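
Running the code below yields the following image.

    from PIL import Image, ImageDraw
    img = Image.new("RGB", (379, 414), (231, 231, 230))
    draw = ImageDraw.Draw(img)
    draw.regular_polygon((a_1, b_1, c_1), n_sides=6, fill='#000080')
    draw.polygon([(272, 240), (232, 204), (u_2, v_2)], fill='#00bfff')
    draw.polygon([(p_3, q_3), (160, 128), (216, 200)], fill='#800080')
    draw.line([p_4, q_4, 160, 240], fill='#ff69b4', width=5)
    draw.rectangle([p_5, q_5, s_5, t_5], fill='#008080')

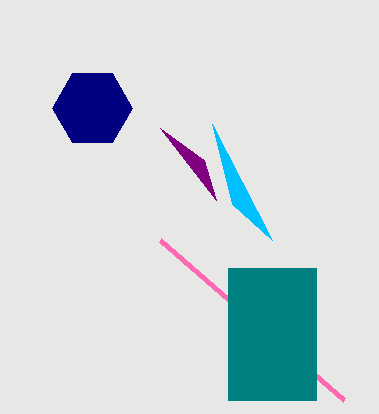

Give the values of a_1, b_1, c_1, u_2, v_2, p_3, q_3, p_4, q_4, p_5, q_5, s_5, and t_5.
a_1 = 92; b_1 = 108; c_1 = 40; u_2 = 212; v_2 = 124; p_3 = 204; q_3 = 160; p_4 = 344; q_4 = 400; p_5 = 228; q_5 = 268; s_5 = 316; t_5 = 400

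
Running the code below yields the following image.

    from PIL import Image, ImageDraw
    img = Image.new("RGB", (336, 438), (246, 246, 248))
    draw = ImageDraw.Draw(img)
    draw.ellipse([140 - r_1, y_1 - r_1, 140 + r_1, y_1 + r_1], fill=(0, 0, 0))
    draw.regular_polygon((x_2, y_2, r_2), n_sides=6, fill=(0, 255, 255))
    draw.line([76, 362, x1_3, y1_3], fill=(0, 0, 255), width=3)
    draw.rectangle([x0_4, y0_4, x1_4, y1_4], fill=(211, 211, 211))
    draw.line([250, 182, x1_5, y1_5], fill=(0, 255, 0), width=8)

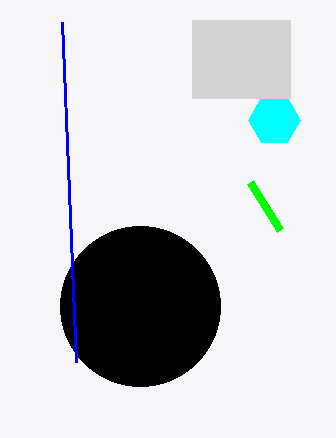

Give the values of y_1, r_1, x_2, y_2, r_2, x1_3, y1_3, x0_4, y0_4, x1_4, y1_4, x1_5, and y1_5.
y_1 = 306
r_1 = 80
x_2 = 274
y_2 = 120
r_2 = 26
x1_3 = 62
y1_3 = 22
x0_4 = 192
y0_4 = 20
x1_4 = 290
y1_4 = 98
x1_5 = 280
y1_5 = 230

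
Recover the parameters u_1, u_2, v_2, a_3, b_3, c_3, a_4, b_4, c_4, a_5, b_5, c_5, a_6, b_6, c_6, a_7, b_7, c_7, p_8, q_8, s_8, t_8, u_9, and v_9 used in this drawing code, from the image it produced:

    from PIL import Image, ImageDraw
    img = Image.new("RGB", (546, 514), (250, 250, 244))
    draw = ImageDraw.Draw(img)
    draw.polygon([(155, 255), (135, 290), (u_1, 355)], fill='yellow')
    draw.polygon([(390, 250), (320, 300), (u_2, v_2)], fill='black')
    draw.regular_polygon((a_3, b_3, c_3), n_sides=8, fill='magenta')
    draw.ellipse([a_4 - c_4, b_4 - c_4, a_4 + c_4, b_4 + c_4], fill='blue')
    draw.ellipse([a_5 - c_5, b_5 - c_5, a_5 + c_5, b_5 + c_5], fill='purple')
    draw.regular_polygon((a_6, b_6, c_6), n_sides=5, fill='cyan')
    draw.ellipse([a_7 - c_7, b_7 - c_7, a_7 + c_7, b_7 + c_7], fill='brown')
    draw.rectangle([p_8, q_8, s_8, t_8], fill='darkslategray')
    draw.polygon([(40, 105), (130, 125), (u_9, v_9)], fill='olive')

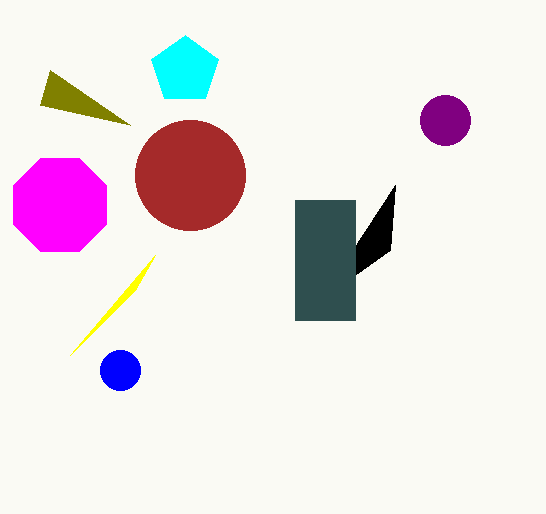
u_1 = 70, u_2 = 395, v_2 = 185, a_3 = 60, b_3 = 205, c_3 = 50, a_4 = 120, b_4 = 370, c_4 = 20, a_5 = 445, b_5 = 120, c_5 = 25, a_6 = 185, b_6 = 70, c_6 = 35, a_7 = 190, b_7 = 175, c_7 = 55, p_8 = 295, q_8 = 200, s_8 = 355, t_8 = 320, u_9 = 50, v_9 = 70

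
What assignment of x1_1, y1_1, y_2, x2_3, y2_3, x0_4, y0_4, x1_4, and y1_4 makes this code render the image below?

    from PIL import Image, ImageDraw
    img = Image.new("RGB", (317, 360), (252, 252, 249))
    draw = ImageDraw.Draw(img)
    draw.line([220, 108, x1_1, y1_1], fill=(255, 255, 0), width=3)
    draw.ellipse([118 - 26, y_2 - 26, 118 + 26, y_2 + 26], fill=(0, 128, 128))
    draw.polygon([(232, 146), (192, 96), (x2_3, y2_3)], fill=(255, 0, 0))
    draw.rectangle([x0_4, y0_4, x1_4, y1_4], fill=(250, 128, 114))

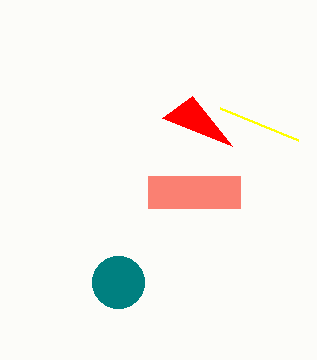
x1_1 = 298; y1_1 = 140; y_2 = 282; x2_3 = 162; y2_3 = 118; x0_4 = 148; y0_4 = 176; x1_4 = 240; y1_4 = 208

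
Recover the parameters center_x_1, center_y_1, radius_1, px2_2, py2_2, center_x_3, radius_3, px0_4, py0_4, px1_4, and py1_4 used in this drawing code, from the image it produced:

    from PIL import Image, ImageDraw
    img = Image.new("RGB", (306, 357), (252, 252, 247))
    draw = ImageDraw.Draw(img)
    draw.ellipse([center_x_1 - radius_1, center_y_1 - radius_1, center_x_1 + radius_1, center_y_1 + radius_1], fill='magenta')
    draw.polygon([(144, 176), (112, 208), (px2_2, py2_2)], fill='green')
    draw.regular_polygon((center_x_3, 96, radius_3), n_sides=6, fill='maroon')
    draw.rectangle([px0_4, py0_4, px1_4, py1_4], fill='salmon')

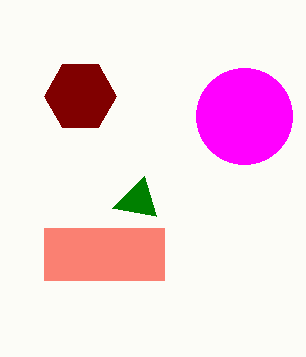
center_x_1 = 244
center_y_1 = 116
radius_1 = 48
px2_2 = 156
py2_2 = 216
center_x_3 = 80
radius_3 = 36
px0_4 = 44
py0_4 = 228
px1_4 = 164
py1_4 = 280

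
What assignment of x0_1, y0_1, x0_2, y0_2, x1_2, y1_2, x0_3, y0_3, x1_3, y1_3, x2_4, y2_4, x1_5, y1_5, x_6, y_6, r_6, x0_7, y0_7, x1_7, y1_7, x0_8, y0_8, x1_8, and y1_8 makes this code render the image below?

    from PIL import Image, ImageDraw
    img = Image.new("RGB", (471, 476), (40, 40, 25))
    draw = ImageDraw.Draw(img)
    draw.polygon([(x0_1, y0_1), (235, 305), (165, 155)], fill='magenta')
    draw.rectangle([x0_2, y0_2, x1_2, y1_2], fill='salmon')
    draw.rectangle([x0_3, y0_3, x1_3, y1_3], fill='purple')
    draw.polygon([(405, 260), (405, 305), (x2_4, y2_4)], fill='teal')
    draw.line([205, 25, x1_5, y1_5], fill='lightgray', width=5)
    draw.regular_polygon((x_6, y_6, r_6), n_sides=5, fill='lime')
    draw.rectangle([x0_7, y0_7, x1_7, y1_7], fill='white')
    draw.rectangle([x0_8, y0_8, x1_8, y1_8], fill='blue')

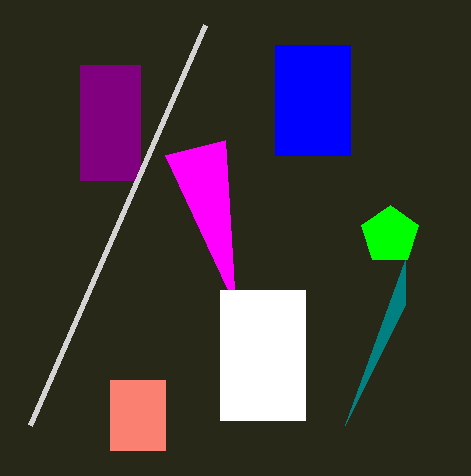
x0_1 = 225
y0_1 = 140
x0_2 = 110
y0_2 = 380
x1_2 = 165
y1_2 = 450
x0_3 = 80
y0_3 = 65
x1_3 = 140
y1_3 = 180
x2_4 = 345
y2_4 = 425
x1_5 = 30
y1_5 = 425
x_6 = 390
y_6 = 235
r_6 = 30
x0_7 = 220
y0_7 = 290
x1_7 = 305
y1_7 = 420
x0_8 = 275
y0_8 = 45
x1_8 = 350
y1_8 = 155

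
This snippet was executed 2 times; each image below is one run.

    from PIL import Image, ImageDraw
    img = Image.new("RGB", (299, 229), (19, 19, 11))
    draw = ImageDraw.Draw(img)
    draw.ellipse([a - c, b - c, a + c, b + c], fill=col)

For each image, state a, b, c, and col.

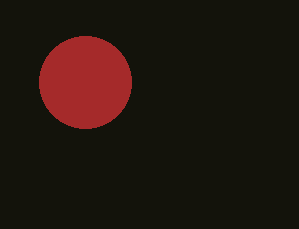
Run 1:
a = 85
b = 82
c = 46
col = 'brown'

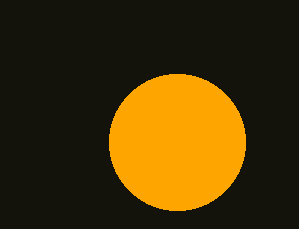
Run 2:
a = 177
b = 142
c = 68
col = 'orange'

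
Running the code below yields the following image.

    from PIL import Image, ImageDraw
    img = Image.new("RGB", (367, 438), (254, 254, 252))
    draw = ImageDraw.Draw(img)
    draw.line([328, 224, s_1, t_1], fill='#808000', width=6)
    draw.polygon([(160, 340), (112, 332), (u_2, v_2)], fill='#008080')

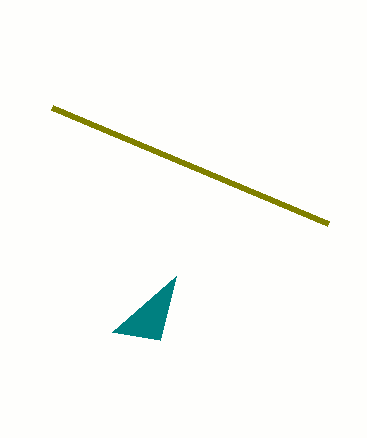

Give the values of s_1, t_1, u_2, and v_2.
s_1 = 52; t_1 = 108; u_2 = 176; v_2 = 276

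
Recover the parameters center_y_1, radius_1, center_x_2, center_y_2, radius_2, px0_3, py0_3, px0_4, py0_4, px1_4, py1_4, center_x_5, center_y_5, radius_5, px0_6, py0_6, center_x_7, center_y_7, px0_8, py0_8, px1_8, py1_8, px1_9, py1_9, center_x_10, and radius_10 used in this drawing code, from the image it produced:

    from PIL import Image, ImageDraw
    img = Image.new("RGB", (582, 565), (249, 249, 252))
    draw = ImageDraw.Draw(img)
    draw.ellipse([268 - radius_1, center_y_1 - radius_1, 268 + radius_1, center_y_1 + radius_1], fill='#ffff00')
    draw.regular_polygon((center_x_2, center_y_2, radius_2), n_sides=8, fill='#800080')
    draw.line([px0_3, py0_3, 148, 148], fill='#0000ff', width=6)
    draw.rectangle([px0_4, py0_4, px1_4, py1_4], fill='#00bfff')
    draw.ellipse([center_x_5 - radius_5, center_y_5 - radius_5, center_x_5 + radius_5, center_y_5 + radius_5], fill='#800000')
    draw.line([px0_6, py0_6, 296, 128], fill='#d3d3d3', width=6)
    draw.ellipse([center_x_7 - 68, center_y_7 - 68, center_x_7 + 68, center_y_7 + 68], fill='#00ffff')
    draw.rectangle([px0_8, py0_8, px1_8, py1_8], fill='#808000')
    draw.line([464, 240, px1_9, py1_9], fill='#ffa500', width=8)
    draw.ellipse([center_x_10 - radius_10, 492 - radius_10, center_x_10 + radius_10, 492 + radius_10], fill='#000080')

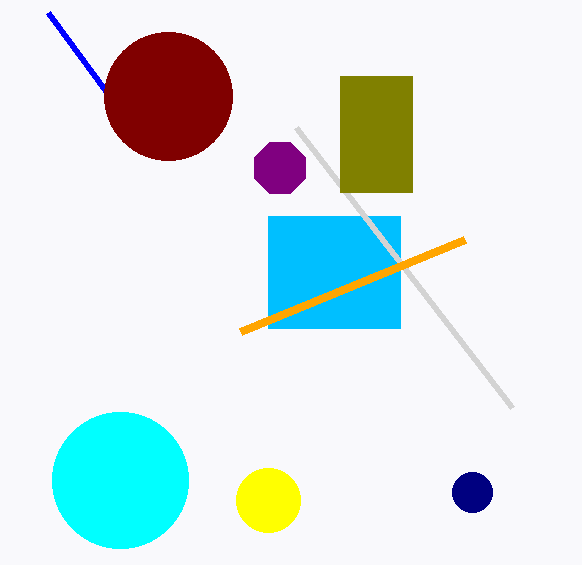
center_y_1 = 500; radius_1 = 32; center_x_2 = 280; center_y_2 = 168; radius_2 = 28; px0_3 = 48; py0_3 = 12; px0_4 = 268; py0_4 = 216; px1_4 = 400; py1_4 = 328; center_x_5 = 168; center_y_5 = 96; radius_5 = 64; px0_6 = 512; py0_6 = 408; center_x_7 = 120; center_y_7 = 480; px0_8 = 340; py0_8 = 76; px1_8 = 412; py1_8 = 192; px1_9 = 240; py1_9 = 332; center_x_10 = 472; radius_10 = 20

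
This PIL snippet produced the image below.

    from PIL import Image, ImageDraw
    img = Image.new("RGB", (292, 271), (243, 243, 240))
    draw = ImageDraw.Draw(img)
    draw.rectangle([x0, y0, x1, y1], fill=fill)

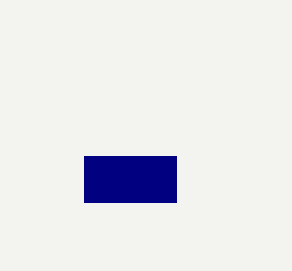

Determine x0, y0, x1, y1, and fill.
x0 = 84
y0 = 156
x1 = 176
y1 = 202
fill = 'navy'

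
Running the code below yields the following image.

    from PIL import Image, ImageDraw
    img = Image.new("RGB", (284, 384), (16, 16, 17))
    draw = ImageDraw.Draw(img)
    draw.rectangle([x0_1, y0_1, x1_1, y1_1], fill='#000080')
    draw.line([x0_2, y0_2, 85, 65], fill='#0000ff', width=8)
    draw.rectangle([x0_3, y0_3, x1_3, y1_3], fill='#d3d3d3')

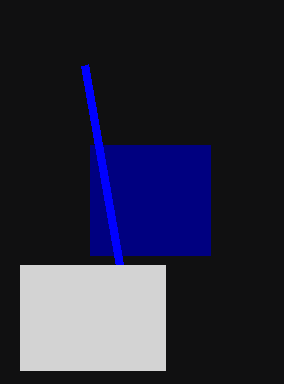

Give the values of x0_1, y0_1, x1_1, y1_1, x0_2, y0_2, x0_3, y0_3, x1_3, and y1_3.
x0_1 = 90; y0_1 = 145; x1_1 = 210; y1_1 = 255; x0_2 = 120; y0_2 = 265; x0_3 = 20; y0_3 = 265; x1_3 = 165; y1_3 = 370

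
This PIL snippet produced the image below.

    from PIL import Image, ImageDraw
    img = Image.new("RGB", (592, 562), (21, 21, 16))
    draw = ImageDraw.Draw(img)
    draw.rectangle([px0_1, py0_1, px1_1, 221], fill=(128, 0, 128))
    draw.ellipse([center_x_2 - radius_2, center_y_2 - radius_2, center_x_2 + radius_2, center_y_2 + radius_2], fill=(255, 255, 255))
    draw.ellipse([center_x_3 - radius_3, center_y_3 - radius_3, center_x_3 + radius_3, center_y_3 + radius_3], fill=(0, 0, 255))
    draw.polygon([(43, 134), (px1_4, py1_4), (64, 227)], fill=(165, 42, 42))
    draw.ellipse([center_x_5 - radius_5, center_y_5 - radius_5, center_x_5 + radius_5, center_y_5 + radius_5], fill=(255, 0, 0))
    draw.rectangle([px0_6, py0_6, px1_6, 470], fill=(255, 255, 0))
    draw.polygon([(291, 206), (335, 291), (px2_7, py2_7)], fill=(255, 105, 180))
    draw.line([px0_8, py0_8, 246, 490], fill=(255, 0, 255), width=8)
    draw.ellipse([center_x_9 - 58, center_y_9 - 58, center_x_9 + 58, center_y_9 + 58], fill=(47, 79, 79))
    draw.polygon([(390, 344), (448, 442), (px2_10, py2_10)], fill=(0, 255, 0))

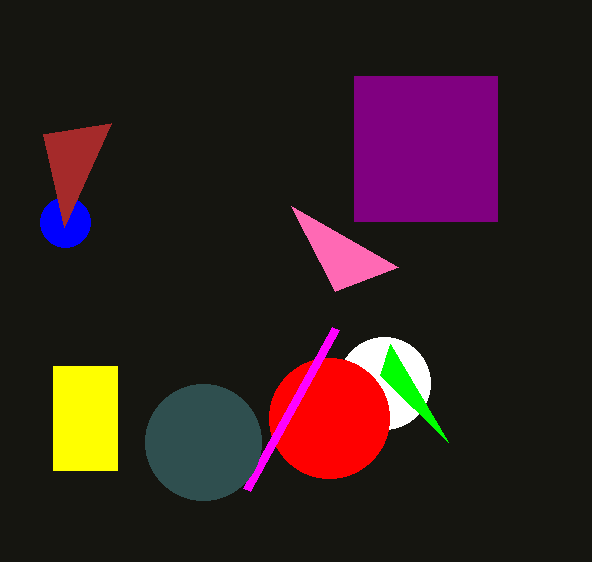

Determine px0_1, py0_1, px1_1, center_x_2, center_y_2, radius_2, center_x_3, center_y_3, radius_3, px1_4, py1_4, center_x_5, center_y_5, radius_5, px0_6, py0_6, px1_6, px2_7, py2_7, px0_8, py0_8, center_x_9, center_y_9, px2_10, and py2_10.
px0_1 = 354
py0_1 = 76
px1_1 = 497
center_x_2 = 384
center_y_2 = 383
radius_2 = 46
center_x_3 = 65
center_y_3 = 222
radius_3 = 25
px1_4 = 111
py1_4 = 123
center_x_5 = 329
center_y_5 = 418
radius_5 = 60
px0_6 = 53
py0_6 = 366
px1_6 = 117
px2_7 = 398
py2_7 = 267
px0_8 = 335
py0_8 = 329
center_x_9 = 203
center_y_9 = 442
px2_10 = 380
py2_10 = 375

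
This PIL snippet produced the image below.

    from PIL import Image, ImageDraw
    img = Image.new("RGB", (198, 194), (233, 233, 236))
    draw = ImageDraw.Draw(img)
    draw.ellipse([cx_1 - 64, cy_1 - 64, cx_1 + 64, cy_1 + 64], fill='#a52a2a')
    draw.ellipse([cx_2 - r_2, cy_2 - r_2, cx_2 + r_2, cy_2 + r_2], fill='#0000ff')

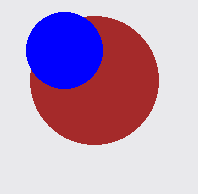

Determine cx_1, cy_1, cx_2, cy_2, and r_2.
cx_1 = 94, cy_1 = 80, cx_2 = 64, cy_2 = 50, r_2 = 38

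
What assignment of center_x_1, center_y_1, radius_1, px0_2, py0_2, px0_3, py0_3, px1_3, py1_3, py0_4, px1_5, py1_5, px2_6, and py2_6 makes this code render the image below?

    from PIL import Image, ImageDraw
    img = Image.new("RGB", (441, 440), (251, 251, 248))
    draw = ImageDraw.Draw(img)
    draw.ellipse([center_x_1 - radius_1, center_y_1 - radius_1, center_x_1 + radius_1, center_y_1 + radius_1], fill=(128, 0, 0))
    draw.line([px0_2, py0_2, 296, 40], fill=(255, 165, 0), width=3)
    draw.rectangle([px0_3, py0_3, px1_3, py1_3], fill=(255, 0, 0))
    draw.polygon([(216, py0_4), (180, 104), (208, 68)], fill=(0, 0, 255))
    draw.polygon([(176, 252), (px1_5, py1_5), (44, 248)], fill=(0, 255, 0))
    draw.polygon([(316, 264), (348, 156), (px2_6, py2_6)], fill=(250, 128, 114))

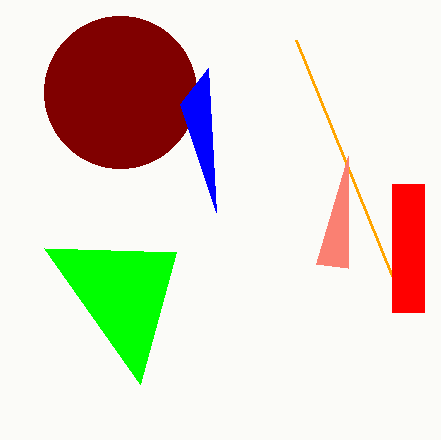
center_x_1 = 120
center_y_1 = 92
radius_1 = 76
px0_2 = 392
py0_2 = 276
px0_3 = 392
py0_3 = 184
px1_3 = 424
py1_3 = 312
py0_4 = 212
px1_5 = 140
py1_5 = 384
px2_6 = 348
py2_6 = 268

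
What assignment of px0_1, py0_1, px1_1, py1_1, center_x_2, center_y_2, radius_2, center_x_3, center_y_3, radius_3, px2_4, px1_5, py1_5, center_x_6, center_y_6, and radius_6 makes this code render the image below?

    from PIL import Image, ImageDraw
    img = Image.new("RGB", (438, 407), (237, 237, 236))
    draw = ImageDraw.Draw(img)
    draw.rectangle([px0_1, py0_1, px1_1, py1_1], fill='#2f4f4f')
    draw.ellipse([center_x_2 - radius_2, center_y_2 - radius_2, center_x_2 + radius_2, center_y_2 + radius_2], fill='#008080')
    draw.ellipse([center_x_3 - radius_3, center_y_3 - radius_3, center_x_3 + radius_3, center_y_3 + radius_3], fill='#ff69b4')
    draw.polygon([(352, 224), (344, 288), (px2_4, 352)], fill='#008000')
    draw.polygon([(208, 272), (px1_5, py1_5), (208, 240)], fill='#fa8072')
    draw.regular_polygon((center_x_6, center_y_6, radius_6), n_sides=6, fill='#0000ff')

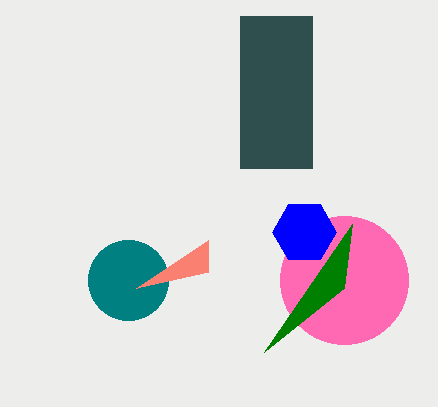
px0_1 = 240
py0_1 = 16
px1_1 = 312
py1_1 = 168
center_x_2 = 128
center_y_2 = 280
radius_2 = 40
center_x_3 = 344
center_y_3 = 280
radius_3 = 64
px2_4 = 264
px1_5 = 136
py1_5 = 288
center_x_6 = 304
center_y_6 = 232
radius_6 = 32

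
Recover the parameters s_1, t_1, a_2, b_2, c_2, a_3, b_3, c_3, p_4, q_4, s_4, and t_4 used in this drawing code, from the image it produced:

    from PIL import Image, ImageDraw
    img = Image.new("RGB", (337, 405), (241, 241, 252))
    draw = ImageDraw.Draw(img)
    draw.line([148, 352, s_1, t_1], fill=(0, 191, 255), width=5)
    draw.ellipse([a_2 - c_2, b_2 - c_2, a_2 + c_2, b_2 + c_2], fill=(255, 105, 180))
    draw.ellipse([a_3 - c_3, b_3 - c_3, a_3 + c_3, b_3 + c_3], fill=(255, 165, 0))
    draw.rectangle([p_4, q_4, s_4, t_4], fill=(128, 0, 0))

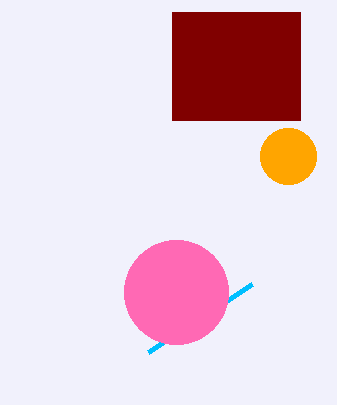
s_1 = 252, t_1 = 284, a_2 = 176, b_2 = 292, c_2 = 52, a_3 = 288, b_3 = 156, c_3 = 28, p_4 = 172, q_4 = 12, s_4 = 300, t_4 = 120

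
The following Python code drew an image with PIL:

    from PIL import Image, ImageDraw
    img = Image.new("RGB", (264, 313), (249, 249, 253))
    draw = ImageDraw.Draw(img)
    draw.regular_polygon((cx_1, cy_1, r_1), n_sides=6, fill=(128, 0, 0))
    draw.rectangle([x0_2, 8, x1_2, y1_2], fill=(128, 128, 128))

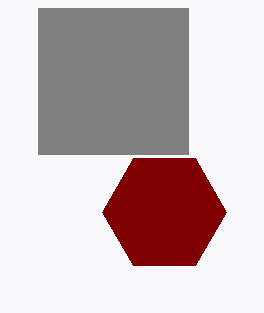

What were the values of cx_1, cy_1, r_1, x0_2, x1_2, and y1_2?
cx_1 = 164, cy_1 = 212, r_1 = 62, x0_2 = 38, x1_2 = 188, y1_2 = 154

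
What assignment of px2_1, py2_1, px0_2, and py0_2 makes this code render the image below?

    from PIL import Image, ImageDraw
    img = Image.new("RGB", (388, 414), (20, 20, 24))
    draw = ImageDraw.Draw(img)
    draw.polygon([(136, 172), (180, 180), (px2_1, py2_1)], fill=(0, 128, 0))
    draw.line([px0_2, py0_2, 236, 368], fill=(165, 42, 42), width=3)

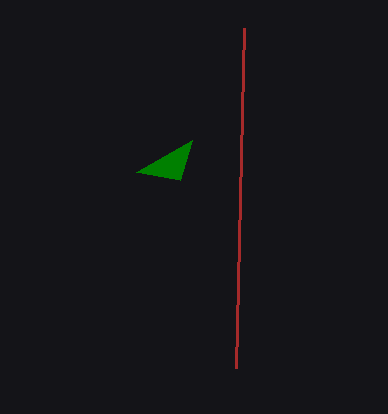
px2_1 = 192; py2_1 = 140; px0_2 = 244; py0_2 = 28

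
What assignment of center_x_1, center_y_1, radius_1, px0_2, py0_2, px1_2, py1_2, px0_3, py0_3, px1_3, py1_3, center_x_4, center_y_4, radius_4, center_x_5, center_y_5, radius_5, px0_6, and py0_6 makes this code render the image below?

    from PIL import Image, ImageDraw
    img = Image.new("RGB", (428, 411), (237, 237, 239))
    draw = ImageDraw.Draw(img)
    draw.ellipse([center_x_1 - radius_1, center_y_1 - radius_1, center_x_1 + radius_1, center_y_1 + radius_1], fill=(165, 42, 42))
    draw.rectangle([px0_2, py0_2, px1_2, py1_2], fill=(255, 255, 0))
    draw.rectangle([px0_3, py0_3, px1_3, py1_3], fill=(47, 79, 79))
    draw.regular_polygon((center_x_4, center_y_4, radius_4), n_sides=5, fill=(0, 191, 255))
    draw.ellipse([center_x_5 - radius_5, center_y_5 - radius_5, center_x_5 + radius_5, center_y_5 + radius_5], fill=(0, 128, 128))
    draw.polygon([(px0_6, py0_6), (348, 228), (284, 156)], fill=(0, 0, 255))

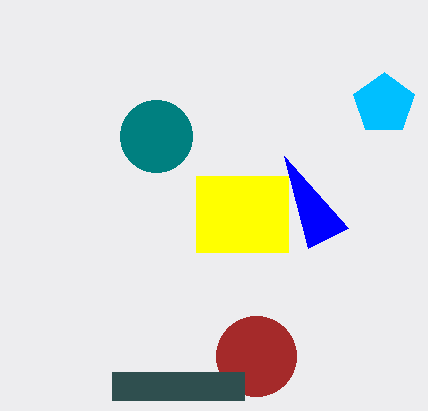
center_x_1 = 256; center_y_1 = 356; radius_1 = 40; px0_2 = 196; py0_2 = 176; px1_2 = 288; py1_2 = 252; px0_3 = 112; py0_3 = 372; px1_3 = 244; py1_3 = 400; center_x_4 = 384; center_y_4 = 104; radius_4 = 32; center_x_5 = 156; center_y_5 = 136; radius_5 = 36; px0_6 = 308; py0_6 = 248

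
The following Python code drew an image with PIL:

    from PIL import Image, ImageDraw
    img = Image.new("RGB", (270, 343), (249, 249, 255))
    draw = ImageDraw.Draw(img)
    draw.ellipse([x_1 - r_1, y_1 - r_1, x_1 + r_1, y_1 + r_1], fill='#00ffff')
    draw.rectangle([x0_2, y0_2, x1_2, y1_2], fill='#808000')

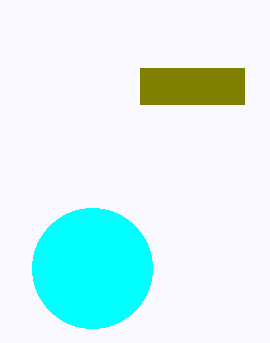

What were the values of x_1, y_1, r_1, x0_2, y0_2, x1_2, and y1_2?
x_1 = 92, y_1 = 268, r_1 = 60, x0_2 = 140, y0_2 = 68, x1_2 = 244, y1_2 = 104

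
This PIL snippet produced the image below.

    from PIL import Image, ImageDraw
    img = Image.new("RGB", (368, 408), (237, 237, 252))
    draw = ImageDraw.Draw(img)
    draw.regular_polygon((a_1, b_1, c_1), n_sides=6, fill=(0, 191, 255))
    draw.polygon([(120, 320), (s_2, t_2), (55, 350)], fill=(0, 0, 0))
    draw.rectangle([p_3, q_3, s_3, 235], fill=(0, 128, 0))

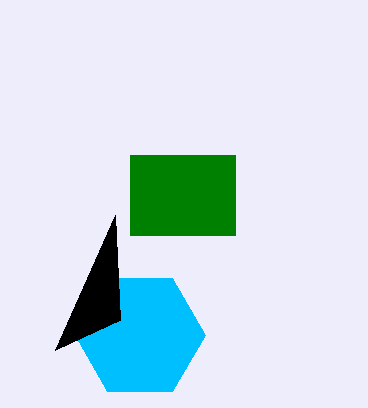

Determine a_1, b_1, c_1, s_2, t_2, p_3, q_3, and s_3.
a_1 = 140, b_1 = 335, c_1 = 65, s_2 = 115, t_2 = 215, p_3 = 130, q_3 = 155, s_3 = 235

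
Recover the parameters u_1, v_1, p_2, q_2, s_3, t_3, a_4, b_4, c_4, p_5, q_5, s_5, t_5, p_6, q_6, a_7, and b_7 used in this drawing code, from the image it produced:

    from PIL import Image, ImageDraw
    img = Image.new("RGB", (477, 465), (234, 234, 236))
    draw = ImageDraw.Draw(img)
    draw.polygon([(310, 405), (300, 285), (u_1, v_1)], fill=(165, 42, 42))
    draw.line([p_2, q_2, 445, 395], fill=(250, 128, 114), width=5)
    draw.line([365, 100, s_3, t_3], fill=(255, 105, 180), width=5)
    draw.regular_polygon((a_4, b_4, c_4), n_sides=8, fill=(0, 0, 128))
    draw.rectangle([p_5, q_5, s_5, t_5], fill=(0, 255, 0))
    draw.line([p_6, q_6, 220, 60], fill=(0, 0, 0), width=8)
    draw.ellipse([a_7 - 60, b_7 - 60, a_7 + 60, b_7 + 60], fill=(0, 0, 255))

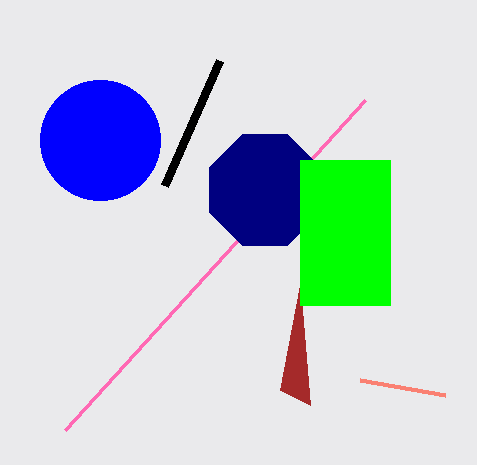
u_1 = 280
v_1 = 390
p_2 = 360
q_2 = 380
s_3 = 65
t_3 = 430
a_4 = 265
b_4 = 190
c_4 = 60
p_5 = 300
q_5 = 160
s_5 = 390
t_5 = 305
p_6 = 165
q_6 = 185
a_7 = 100
b_7 = 140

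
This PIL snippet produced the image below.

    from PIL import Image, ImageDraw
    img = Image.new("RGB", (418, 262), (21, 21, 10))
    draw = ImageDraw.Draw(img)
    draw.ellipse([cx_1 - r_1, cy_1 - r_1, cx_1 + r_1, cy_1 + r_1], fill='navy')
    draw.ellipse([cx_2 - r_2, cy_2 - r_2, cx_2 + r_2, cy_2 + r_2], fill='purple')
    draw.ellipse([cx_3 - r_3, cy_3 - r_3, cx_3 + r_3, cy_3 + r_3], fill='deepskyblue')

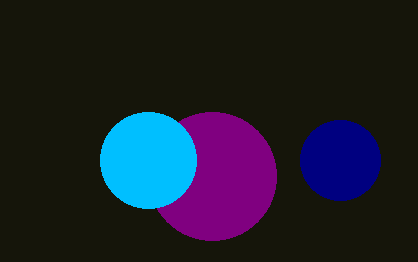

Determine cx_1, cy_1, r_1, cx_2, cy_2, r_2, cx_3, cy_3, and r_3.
cx_1 = 340
cy_1 = 160
r_1 = 40
cx_2 = 212
cy_2 = 176
r_2 = 64
cx_3 = 148
cy_3 = 160
r_3 = 48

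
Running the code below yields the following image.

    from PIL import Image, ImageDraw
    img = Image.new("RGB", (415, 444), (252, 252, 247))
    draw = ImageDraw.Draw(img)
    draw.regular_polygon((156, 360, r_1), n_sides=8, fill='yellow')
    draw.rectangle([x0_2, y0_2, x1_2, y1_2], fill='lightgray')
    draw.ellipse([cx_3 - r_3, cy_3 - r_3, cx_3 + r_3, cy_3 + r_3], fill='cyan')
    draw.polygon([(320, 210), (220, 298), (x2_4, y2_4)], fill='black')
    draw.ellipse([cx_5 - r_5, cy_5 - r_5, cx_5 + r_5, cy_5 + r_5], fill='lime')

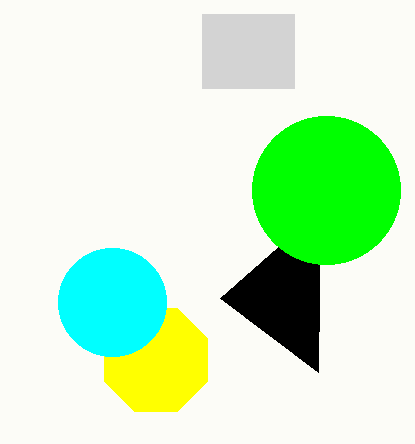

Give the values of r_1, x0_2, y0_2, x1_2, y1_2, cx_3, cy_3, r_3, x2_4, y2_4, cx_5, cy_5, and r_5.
r_1 = 56, x0_2 = 202, y0_2 = 14, x1_2 = 294, y1_2 = 88, cx_3 = 112, cy_3 = 302, r_3 = 54, x2_4 = 318, y2_4 = 372, cx_5 = 326, cy_5 = 190, r_5 = 74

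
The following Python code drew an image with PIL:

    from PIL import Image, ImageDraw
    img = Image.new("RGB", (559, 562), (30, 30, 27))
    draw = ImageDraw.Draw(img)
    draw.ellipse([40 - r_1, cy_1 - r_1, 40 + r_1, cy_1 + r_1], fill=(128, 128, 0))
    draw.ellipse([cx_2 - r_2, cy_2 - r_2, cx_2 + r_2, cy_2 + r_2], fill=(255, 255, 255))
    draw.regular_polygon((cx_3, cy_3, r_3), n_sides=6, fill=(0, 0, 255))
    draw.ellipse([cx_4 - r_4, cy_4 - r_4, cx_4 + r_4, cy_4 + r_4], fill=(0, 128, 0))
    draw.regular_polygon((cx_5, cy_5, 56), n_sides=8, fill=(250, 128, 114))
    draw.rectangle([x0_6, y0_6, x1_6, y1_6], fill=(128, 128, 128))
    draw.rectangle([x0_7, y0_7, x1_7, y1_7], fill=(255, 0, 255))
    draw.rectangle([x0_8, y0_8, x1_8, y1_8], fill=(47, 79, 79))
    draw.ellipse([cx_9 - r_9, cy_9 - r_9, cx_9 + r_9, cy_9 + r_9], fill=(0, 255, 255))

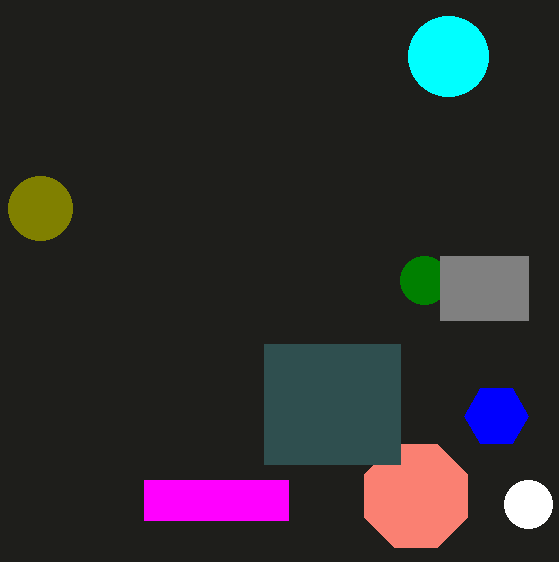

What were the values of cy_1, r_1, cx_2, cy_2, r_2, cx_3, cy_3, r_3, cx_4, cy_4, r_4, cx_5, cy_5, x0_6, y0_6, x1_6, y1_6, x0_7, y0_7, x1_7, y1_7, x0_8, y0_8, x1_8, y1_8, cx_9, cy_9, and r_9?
cy_1 = 208, r_1 = 32, cx_2 = 528, cy_2 = 504, r_2 = 24, cx_3 = 496, cy_3 = 416, r_3 = 32, cx_4 = 424, cy_4 = 280, r_4 = 24, cx_5 = 416, cy_5 = 496, x0_6 = 440, y0_6 = 256, x1_6 = 528, y1_6 = 320, x0_7 = 144, y0_7 = 480, x1_7 = 288, y1_7 = 520, x0_8 = 264, y0_8 = 344, x1_8 = 400, y1_8 = 464, cx_9 = 448, cy_9 = 56, r_9 = 40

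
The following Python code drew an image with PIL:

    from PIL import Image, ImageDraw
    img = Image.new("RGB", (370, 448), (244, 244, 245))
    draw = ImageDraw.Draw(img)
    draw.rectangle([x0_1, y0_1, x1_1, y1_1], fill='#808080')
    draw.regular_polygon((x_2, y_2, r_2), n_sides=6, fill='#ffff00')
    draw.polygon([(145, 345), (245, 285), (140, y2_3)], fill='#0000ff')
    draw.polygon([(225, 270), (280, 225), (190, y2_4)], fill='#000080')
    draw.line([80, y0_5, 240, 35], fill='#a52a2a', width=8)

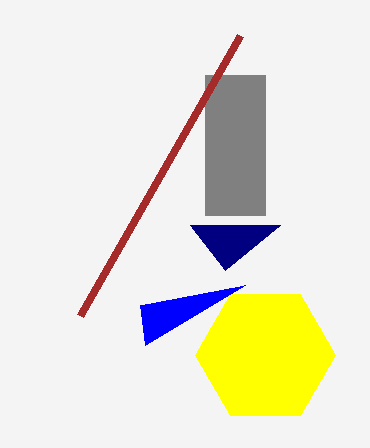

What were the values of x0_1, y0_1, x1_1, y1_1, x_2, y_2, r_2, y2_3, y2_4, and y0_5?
x0_1 = 205
y0_1 = 75
x1_1 = 265
y1_1 = 215
x_2 = 265
y_2 = 355
r_2 = 70
y2_3 = 305
y2_4 = 225
y0_5 = 315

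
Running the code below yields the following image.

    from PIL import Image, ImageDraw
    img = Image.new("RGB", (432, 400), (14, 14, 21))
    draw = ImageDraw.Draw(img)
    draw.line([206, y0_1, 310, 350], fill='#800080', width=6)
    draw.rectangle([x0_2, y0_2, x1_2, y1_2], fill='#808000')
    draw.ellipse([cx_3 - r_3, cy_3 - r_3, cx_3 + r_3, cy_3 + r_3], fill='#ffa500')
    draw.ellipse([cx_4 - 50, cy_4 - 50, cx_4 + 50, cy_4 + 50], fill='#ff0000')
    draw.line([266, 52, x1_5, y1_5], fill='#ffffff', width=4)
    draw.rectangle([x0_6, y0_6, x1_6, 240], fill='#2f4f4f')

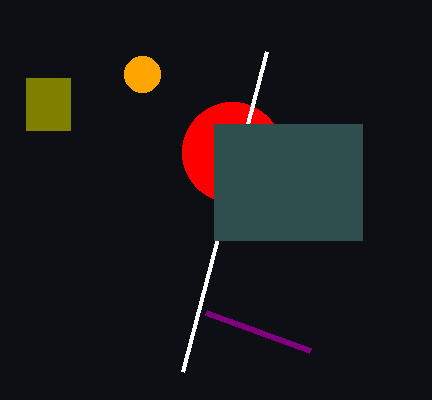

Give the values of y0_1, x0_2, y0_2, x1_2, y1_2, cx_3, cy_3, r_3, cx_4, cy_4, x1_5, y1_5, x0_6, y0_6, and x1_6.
y0_1 = 312; x0_2 = 26; y0_2 = 78; x1_2 = 70; y1_2 = 130; cx_3 = 142; cy_3 = 74; r_3 = 18; cx_4 = 232; cy_4 = 152; x1_5 = 182; y1_5 = 372; x0_6 = 214; y0_6 = 124; x1_6 = 362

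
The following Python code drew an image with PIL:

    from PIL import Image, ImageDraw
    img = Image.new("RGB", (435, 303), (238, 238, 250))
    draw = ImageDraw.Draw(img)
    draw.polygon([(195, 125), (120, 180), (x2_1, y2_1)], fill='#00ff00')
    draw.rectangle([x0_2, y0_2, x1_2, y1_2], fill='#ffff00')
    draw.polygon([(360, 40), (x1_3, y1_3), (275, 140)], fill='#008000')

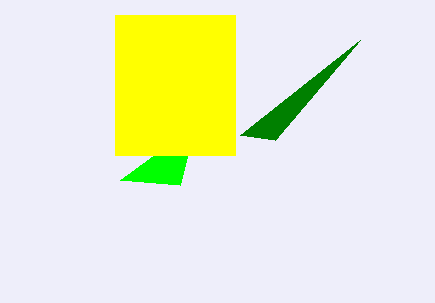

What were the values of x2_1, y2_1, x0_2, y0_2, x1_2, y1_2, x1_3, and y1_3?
x2_1 = 180, y2_1 = 185, x0_2 = 115, y0_2 = 15, x1_2 = 235, y1_2 = 155, x1_3 = 240, y1_3 = 135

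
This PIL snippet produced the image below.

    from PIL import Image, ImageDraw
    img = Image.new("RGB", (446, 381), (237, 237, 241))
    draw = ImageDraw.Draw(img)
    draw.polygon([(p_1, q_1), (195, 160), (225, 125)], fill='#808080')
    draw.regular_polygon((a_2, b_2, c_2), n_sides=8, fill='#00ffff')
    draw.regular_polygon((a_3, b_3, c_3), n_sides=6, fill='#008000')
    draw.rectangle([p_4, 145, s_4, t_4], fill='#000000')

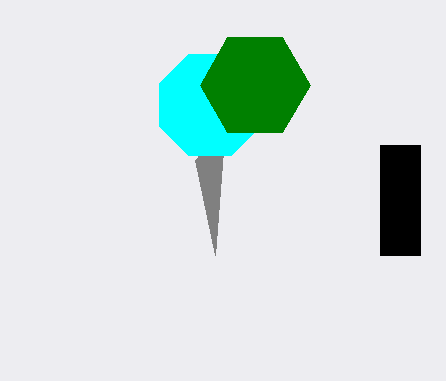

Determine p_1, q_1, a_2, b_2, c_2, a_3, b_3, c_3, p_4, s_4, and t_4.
p_1 = 215
q_1 = 255
a_2 = 210
b_2 = 105
c_2 = 55
a_3 = 255
b_3 = 85
c_3 = 55
p_4 = 380
s_4 = 420
t_4 = 255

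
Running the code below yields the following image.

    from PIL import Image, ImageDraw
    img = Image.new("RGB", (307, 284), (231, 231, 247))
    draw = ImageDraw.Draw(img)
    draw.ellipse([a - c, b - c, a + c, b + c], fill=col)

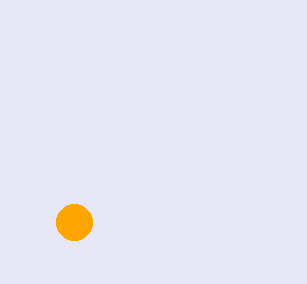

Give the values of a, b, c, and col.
a = 74; b = 222; c = 18; col = 'orange'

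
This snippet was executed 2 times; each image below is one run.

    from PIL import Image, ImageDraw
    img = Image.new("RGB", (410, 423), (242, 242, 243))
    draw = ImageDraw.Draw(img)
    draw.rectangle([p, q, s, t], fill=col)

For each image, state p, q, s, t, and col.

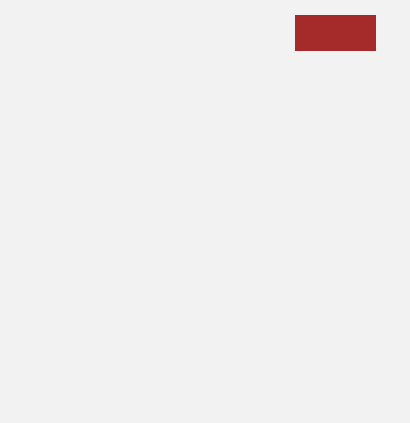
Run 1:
p = 295, q = 15, s = 375, t = 50, col = 'brown'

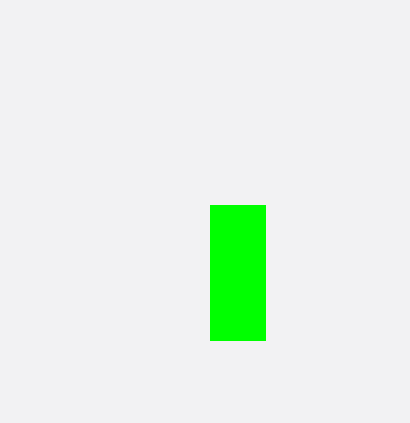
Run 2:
p = 210
q = 205
s = 265
t = 340
col = 'lime'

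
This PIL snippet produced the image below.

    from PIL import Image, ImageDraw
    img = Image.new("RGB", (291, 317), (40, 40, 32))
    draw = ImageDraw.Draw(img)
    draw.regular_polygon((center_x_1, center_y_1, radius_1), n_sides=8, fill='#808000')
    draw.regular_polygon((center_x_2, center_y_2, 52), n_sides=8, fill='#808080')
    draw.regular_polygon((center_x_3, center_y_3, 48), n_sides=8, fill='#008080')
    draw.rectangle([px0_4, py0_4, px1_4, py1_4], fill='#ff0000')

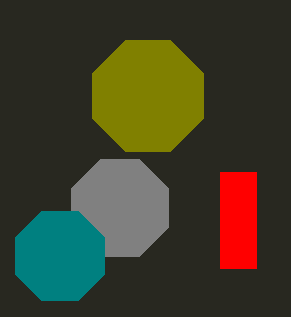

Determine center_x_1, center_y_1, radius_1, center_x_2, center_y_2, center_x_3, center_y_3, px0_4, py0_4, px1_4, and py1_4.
center_x_1 = 148; center_y_1 = 96; radius_1 = 60; center_x_2 = 120; center_y_2 = 208; center_x_3 = 60; center_y_3 = 256; px0_4 = 220; py0_4 = 172; px1_4 = 256; py1_4 = 268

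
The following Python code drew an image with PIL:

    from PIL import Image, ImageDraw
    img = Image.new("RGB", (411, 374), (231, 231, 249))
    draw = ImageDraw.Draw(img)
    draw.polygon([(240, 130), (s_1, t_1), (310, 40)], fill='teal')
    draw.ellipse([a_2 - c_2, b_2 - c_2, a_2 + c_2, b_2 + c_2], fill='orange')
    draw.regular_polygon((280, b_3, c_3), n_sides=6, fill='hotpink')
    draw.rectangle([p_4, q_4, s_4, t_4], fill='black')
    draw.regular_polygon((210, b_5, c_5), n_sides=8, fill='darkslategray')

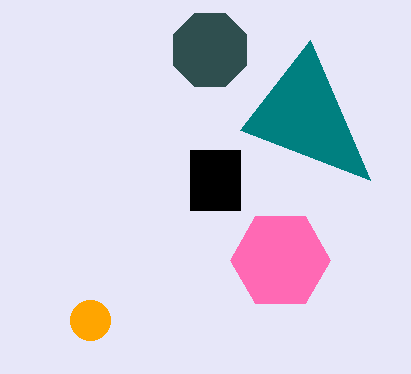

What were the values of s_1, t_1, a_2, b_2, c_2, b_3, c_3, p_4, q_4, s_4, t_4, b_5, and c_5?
s_1 = 370; t_1 = 180; a_2 = 90; b_2 = 320; c_2 = 20; b_3 = 260; c_3 = 50; p_4 = 190; q_4 = 150; s_4 = 240; t_4 = 210; b_5 = 50; c_5 = 40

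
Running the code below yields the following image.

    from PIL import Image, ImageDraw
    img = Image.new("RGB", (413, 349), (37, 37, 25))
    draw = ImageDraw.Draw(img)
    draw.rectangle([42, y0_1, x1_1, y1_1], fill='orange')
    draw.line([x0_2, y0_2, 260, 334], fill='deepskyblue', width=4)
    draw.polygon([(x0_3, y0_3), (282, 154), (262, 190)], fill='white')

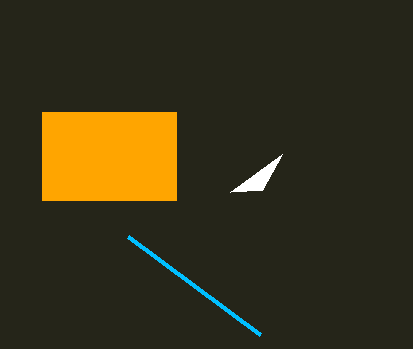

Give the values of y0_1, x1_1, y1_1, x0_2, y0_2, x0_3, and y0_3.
y0_1 = 112; x1_1 = 176; y1_1 = 200; x0_2 = 128; y0_2 = 236; x0_3 = 230; y0_3 = 192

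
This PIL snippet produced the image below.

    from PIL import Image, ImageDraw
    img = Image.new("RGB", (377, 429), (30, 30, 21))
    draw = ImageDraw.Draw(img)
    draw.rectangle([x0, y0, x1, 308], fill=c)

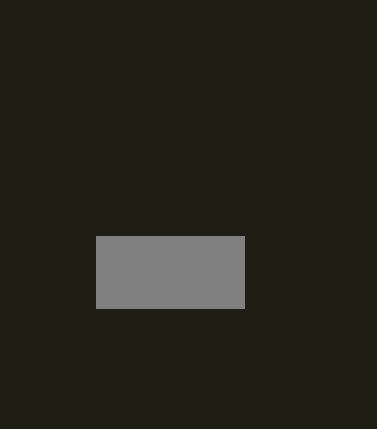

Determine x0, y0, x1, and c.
x0 = 96
y0 = 236
x1 = 244
c = 'gray'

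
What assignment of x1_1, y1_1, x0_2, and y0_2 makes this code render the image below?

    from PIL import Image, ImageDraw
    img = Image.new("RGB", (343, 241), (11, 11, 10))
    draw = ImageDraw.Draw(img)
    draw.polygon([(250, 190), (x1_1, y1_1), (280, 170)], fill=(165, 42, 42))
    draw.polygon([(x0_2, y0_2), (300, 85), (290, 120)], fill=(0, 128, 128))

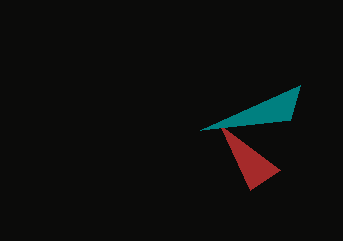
x1_1 = 220
y1_1 = 125
x0_2 = 200
y0_2 = 130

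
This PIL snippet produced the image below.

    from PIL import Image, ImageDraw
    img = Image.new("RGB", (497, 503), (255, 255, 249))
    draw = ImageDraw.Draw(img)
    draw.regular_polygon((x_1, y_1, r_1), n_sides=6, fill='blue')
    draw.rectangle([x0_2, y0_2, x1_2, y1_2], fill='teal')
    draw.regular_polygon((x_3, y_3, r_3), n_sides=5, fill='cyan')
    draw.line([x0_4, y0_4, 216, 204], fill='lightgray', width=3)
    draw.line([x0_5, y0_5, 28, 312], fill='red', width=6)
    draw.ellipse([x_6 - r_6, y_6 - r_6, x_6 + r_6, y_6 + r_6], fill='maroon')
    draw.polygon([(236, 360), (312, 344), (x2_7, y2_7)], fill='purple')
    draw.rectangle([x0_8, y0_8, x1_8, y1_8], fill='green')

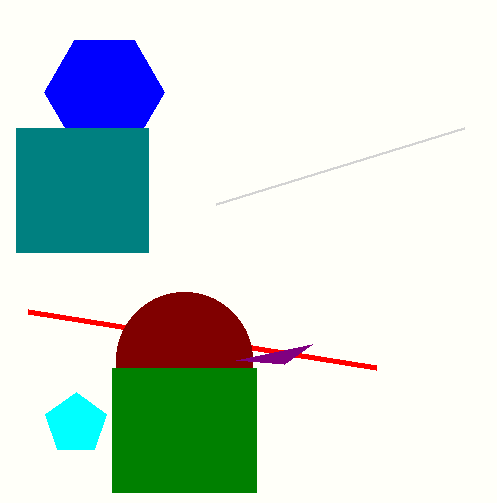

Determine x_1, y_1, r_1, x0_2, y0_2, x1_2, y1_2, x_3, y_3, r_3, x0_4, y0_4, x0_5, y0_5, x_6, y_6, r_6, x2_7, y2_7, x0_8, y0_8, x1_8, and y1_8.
x_1 = 104, y_1 = 92, r_1 = 60, x0_2 = 16, y0_2 = 128, x1_2 = 148, y1_2 = 252, x_3 = 76, y_3 = 424, r_3 = 32, x0_4 = 464, y0_4 = 128, x0_5 = 376, y0_5 = 368, x_6 = 184, y_6 = 360, r_6 = 68, x2_7 = 284, y2_7 = 364, x0_8 = 112, y0_8 = 368, x1_8 = 256, y1_8 = 492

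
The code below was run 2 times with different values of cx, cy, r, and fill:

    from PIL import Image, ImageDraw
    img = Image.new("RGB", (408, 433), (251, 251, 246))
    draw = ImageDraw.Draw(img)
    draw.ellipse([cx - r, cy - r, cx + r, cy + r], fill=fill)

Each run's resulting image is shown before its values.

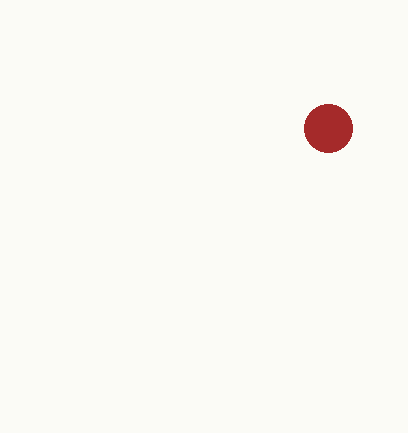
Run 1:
cx = 328, cy = 128, r = 24, fill = 'brown'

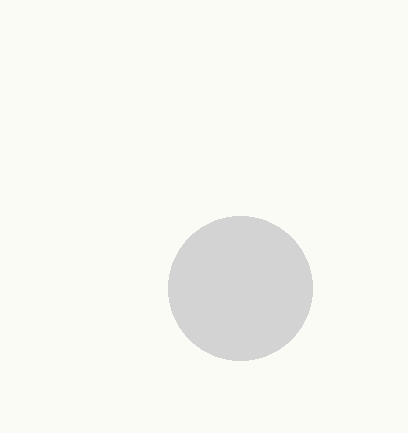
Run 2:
cx = 240, cy = 288, r = 72, fill = 'lightgray'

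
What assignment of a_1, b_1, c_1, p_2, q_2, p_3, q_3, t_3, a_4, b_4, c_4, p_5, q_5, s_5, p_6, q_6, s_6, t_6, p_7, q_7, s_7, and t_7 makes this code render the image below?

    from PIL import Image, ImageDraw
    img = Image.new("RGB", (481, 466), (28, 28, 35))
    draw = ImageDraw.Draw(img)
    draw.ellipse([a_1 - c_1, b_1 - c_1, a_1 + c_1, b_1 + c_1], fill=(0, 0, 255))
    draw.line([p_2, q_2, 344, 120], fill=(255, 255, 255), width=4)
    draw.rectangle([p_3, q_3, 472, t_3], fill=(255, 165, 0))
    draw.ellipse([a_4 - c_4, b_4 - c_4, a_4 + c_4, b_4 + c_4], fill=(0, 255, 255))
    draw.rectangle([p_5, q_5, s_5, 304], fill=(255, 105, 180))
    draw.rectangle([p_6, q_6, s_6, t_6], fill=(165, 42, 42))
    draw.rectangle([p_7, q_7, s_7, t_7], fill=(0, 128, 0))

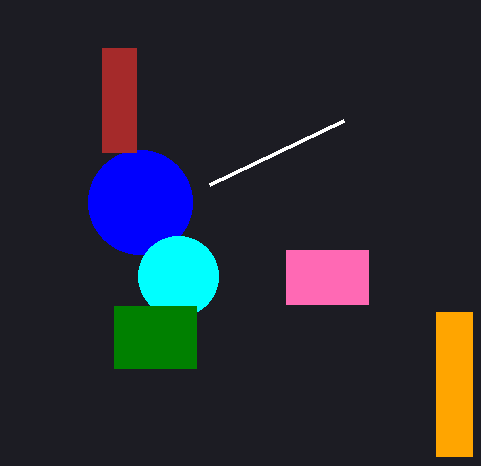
a_1 = 140, b_1 = 202, c_1 = 52, p_2 = 210, q_2 = 184, p_3 = 436, q_3 = 312, t_3 = 456, a_4 = 178, b_4 = 276, c_4 = 40, p_5 = 286, q_5 = 250, s_5 = 368, p_6 = 102, q_6 = 48, s_6 = 136, t_6 = 152, p_7 = 114, q_7 = 306, s_7 = 196, t_7 = 368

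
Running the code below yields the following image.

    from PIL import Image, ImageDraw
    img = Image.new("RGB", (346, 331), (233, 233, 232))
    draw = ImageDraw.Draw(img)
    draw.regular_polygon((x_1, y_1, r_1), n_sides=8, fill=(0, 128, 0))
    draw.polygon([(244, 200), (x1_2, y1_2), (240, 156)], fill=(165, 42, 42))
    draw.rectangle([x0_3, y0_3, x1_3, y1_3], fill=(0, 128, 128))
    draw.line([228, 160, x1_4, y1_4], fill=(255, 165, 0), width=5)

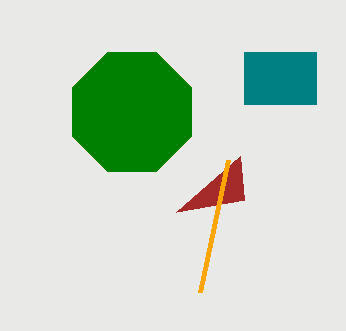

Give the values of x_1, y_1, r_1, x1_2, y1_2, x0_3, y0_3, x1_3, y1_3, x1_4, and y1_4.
x_1 = 132; y_1 = 112; r_1 = 64; x1_2 = 176; y1_2 = 212; x0_3 = 244; y0_3 = 52; x1_3 = 316; y1_3 = 104; x1_4 = 200; y1_4 = 292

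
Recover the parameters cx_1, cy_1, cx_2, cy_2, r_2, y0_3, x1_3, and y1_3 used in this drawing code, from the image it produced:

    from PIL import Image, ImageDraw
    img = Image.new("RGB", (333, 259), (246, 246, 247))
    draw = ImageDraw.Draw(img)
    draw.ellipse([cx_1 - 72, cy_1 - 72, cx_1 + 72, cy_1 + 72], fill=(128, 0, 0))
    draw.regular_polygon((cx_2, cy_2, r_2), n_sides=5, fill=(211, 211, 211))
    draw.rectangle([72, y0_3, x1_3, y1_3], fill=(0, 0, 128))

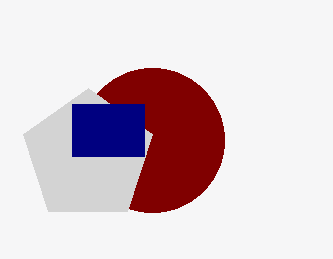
cx_1 = 152, cy_1 = 140, cx_2 = 88, cy_2 = 156, r_2 = 68, y0_3 = 104, x1_3 = 144, y1_3 = 156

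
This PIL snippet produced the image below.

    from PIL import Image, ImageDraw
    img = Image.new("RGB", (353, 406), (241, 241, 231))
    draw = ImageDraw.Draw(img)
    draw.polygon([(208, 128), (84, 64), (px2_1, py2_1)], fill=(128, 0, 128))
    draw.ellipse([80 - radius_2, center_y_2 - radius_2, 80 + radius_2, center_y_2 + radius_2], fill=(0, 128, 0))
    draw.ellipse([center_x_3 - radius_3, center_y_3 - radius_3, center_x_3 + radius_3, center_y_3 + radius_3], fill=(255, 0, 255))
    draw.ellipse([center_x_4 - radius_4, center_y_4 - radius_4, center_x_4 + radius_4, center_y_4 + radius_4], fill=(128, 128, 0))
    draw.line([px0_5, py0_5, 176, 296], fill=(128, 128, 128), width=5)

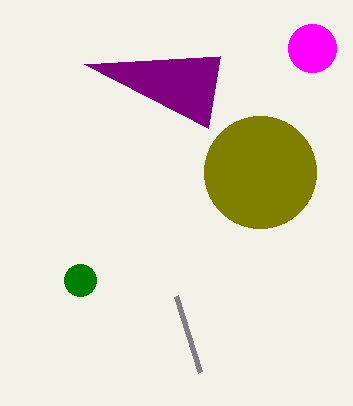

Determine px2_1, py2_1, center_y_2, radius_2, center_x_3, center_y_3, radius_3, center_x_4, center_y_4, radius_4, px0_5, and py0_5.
px2_1 = 220, py2_1 = 56, center_y_2 = 280, radius_2 = 16, center_x_3 = 312, center_y_3 = 48, radius_3 = 24, center_x_4 = 260, center_y_4 = 172, radius_4 = 56, px0_5 = 200, py0_5 = 372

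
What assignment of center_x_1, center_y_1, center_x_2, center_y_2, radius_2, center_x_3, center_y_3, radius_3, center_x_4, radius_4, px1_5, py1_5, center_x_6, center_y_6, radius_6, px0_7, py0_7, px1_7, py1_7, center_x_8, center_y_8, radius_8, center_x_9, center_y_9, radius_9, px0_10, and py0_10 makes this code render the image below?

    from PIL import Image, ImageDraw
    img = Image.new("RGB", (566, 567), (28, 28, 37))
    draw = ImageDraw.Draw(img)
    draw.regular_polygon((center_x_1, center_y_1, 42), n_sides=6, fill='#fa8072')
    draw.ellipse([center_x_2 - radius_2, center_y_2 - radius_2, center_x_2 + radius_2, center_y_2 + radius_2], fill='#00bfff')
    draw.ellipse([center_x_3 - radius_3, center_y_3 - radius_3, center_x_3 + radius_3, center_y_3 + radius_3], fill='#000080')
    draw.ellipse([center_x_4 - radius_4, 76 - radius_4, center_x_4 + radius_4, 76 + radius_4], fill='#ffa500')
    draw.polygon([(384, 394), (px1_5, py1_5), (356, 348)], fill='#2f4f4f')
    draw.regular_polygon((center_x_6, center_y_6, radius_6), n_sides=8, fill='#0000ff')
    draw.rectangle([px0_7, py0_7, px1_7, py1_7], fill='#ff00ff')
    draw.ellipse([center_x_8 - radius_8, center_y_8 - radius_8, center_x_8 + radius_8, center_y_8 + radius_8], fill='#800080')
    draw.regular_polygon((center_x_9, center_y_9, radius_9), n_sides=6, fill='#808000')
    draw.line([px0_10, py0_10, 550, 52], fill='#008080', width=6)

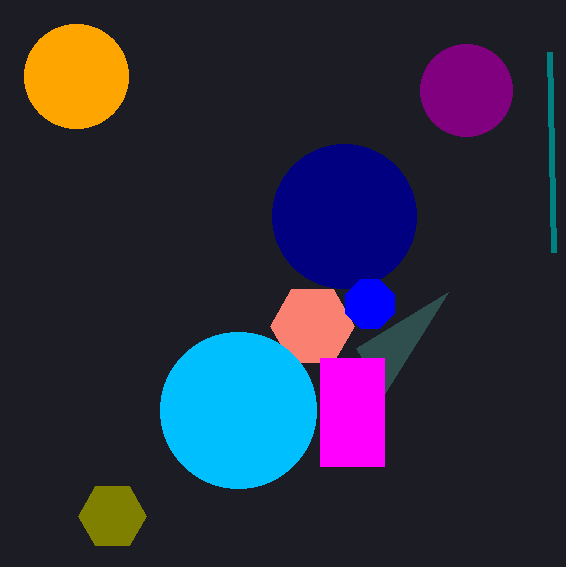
center_x_1 = 312
center_y_1 = 326
center_x_2 = 238
center_y_2 = 410
radius_2 = 78
center_x_3 = 344
center_y_3 = 216
radius_3 = 72
center_x_4 = 76
radius_4 = 52
px1_5 = 448
py1_5 = 292
center_x_6 = 370
center_y_6 = 304
radius_6 = 26
px0_7 = 320
py0_7 = 358
px1_7 = 384
py1_7 = 466
center_x_8 = 466
center_y_8 = 90
radius_8 = 46
center_x_9 = 112
center_y_9 = 516
radius_9 = 34
px0_10 = 554
py0_10 = 252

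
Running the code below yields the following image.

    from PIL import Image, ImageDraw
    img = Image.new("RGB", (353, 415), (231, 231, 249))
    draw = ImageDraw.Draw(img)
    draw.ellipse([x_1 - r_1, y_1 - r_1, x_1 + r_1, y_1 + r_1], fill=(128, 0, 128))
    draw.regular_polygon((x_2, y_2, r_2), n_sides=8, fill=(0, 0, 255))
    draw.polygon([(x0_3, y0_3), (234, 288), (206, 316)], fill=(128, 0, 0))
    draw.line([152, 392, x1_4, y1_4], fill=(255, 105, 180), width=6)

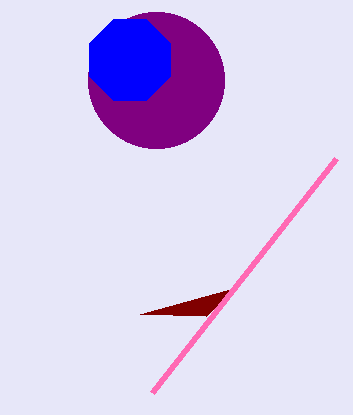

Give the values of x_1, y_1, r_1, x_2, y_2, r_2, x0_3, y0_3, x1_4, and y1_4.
x_1 = 156
y_1 = 80
r_1 = 68
x_2 = 130
y_2 = 60
r_2 = 44
x0_3 = 140
y0_3 = 314
x1_4 = 336
y1_4 = 158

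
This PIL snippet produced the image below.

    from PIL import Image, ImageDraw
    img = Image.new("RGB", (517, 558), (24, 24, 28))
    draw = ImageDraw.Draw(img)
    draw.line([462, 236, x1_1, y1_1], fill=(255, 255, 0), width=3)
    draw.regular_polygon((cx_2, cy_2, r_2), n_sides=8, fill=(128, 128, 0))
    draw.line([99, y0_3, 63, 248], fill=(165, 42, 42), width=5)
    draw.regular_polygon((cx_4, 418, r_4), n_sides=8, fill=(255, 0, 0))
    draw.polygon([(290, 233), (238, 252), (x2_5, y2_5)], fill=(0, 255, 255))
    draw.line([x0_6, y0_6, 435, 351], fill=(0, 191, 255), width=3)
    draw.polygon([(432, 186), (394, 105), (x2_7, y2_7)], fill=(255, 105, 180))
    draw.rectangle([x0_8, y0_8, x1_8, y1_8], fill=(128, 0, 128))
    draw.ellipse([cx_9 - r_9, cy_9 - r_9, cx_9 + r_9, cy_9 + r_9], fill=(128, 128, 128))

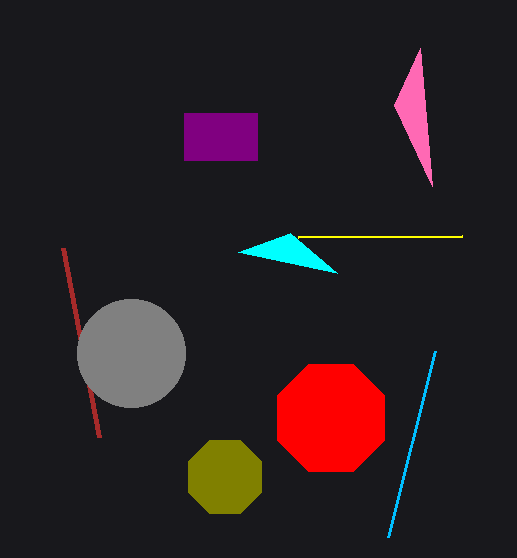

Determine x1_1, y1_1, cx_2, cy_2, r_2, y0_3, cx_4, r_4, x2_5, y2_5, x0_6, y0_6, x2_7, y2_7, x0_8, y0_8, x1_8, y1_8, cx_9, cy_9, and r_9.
x1_1 = 298
y1_1 = 237
cx_2 = 225
cy_2 = 477
r_2 = 40
y0_3 = 437
cx_4 = 331
r_4 = 58
x2_5 = 337
y2_5 = 273
x0_6 = 388
y0_6 = 537
x2_7 = 420
y2_7 = 48
x0_8 = 184
y0_8 = 113
x1_8 = 257
y1_8 = 160
cx_9 = 131
cy_9 = 353
r_9 = 54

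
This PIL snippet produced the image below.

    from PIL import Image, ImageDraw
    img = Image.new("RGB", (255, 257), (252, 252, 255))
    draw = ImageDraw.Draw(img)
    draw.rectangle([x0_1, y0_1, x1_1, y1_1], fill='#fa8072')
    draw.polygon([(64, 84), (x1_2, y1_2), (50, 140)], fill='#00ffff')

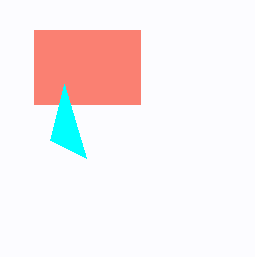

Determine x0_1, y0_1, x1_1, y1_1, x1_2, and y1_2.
x0_1 = 34
y0_1 = 30
x1_1 = 140
y1_1 = 104
x1_2 = 86
y1_2 = 158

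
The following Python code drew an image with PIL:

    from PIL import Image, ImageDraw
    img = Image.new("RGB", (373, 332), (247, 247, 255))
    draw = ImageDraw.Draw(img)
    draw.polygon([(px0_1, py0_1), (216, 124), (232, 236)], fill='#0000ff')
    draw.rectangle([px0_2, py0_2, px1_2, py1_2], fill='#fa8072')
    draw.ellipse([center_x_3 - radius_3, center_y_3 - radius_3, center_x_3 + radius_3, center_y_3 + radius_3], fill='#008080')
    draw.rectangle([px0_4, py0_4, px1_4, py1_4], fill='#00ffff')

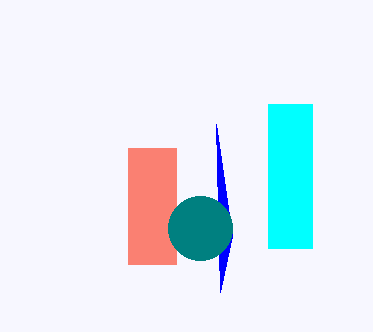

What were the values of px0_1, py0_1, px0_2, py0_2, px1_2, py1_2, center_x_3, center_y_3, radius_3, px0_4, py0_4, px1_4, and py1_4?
px0_1 = 220
py0_1 = 292
px0_2 = 128
py0_2 = 148
px1_2 = 176
py1_2 = 264
center_x_3 = 200
center_y_3 = 228
radius_3 = 32
px0_4 = 268
py0_4 = 104
px1_4 = 312
py1_4 = 248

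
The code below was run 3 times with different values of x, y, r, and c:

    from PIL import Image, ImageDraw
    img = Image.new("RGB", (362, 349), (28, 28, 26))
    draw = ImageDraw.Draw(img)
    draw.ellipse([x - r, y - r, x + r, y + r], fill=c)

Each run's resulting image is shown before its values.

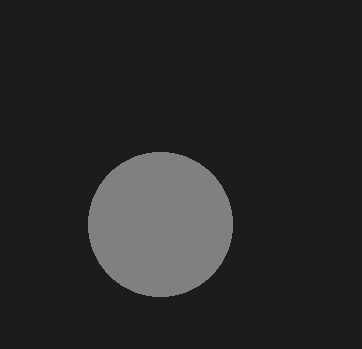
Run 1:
x = 160
y = 224
r = 72
c = 'gray'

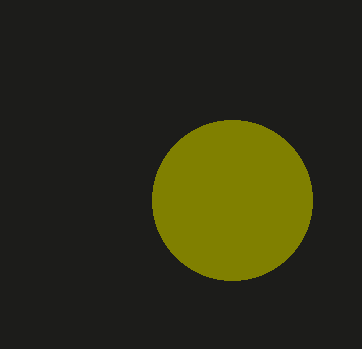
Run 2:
x = 232; y = 200; r = 80; c = 'olive'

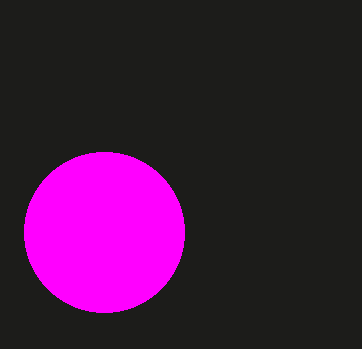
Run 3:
x = 104, y = 232, r = 80, c = 'magenta'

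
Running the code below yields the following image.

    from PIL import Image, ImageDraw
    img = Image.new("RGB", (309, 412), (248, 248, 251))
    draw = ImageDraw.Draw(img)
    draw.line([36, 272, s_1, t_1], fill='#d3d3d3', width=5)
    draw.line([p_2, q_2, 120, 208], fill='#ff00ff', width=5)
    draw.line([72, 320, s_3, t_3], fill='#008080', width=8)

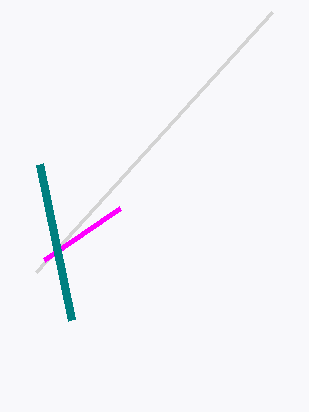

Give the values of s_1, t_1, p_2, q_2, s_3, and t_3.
s_1 = 272; t_1 = 12; p_2 = 44; q_2 = 260; s_3 = 40; t_3 = 164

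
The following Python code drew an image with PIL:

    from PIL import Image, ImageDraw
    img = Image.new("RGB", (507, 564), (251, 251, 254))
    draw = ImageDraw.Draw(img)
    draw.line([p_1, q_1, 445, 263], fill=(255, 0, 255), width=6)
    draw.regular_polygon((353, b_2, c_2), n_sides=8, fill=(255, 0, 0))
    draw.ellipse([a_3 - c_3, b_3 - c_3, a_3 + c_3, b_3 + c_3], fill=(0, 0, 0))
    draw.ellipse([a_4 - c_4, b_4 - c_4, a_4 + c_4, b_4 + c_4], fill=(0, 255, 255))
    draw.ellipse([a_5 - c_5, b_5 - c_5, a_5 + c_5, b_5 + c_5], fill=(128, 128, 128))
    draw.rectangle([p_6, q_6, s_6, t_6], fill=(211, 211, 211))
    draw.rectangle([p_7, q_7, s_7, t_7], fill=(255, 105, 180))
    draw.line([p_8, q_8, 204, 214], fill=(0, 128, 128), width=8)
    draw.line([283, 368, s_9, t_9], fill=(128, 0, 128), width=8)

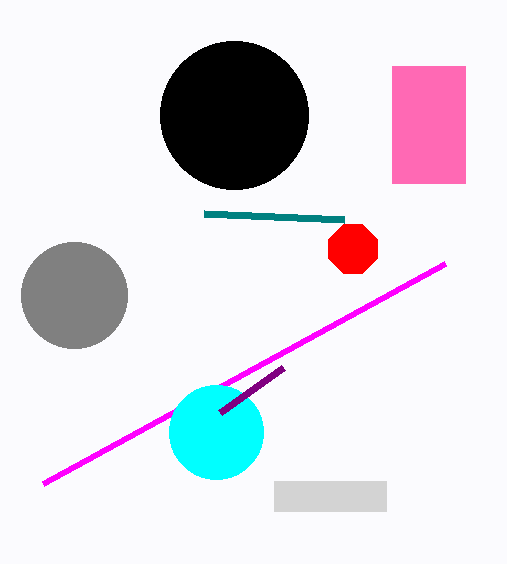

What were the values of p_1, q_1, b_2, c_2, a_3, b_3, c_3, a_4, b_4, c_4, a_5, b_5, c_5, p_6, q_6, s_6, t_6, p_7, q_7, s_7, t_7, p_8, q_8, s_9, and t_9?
p_1 = 43, q_1 = 483, b_2 = 249, c_2 = 26, a_3 = 234, b_3 = 115, c_3 = 74, a_4 = 216, b_4 = 432, c_4 = 47, a_5 = 74, b_5 = 295, c_5 = 53, p_6 = 274, q_6 = 481, s_6 = 386, t_6 = 511, p_7 = 392, q_7 = 66, s_7 = 465, t_7 = 183, p_8 = 344, q_8 = 220, s_9 = 220, t_9 = 413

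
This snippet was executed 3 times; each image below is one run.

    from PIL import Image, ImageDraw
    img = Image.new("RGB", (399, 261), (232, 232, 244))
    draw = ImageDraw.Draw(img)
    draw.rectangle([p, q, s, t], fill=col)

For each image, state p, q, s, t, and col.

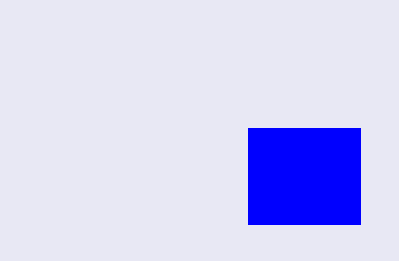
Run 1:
p = 248; q = 128; s = 360; t = 224; col = 'blue'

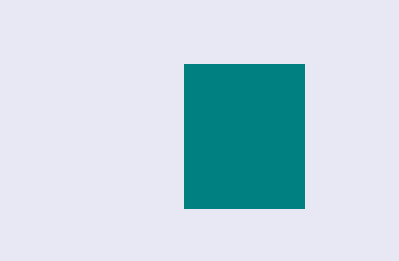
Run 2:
p = 184; q = 64; s = 304; t = 208; col = 'teal'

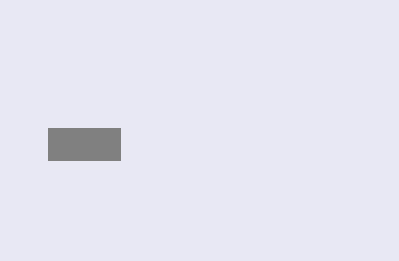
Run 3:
p = 48; q = 128; s = 120; t = 160; col = 'gray'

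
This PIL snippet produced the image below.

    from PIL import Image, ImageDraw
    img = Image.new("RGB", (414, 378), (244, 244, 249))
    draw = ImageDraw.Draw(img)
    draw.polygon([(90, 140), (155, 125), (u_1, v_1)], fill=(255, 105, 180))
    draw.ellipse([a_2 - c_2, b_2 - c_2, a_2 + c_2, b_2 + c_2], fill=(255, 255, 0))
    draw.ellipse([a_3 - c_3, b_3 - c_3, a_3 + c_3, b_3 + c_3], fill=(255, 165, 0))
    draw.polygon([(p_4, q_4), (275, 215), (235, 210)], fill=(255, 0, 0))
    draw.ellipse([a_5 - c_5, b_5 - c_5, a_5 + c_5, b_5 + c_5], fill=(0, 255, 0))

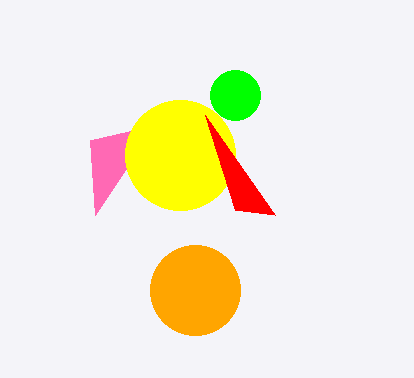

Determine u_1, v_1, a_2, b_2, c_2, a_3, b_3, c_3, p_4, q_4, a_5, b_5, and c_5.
u_1 = 95; v_1 = 215; a_2 = 180; b_2 = 155; c_2 = 55; a_3 = 195; b_3 = 290; c_3 = 45; p_4 = 205; q_4 = 115; a_5 = 235; b_5 = 95; c_5 = 25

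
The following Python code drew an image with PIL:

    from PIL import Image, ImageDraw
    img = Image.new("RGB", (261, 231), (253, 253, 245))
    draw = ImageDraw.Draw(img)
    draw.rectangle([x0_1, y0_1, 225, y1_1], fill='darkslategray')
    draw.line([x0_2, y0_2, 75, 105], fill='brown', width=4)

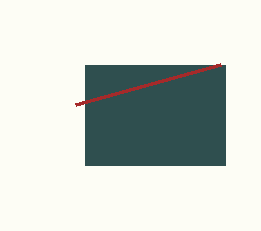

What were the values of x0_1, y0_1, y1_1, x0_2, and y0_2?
x0_1 = 85, y0_1 = 65, y1_1 = 165, x0_2 = 220, y0_2 = 65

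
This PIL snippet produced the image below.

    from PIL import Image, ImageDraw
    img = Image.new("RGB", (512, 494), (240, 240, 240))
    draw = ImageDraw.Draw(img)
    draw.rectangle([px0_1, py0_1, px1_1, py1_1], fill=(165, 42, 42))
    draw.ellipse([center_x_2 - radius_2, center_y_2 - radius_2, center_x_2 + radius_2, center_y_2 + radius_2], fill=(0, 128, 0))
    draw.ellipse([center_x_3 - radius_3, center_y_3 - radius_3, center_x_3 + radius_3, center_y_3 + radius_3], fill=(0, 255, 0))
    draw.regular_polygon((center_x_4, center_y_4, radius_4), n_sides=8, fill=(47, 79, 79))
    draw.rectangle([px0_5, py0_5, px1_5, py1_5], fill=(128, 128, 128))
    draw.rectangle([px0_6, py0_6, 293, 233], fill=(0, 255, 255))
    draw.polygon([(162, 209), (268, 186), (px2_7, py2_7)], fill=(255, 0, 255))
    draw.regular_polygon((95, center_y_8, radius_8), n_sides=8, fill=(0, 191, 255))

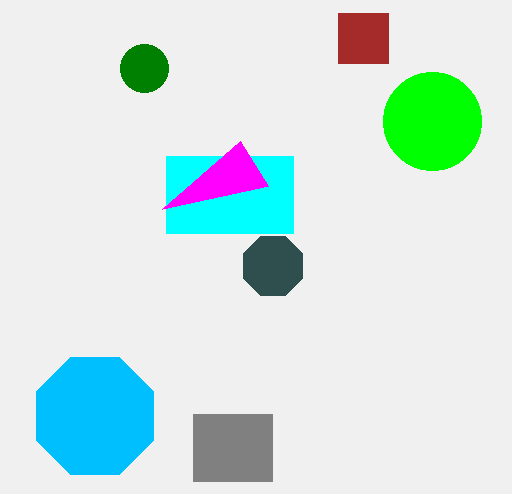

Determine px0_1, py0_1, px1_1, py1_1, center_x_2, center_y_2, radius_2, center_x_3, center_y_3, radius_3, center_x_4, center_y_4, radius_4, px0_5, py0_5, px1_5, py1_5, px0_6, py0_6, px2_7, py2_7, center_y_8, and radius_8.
px0_1 = 338; py0_1 = 13; px1_1 = 388; py1_1 = 63; center_x_2 = 144; center_y_2 = 68; radius_2 = 24; center_x_3 = 432; center_y_3 = 121; radius_3 = 49; center_x_4 = 273; center_y_4 = 266; radius_4 = 32; px0_5 = 193; py0_5 = 414; px1_5 = 272; py1_5 = 481; px0_6 = 166; py0_6 = 156; px2_7 = 240; py2_7 = 141; center_y_8 = 416; radius_8 = 63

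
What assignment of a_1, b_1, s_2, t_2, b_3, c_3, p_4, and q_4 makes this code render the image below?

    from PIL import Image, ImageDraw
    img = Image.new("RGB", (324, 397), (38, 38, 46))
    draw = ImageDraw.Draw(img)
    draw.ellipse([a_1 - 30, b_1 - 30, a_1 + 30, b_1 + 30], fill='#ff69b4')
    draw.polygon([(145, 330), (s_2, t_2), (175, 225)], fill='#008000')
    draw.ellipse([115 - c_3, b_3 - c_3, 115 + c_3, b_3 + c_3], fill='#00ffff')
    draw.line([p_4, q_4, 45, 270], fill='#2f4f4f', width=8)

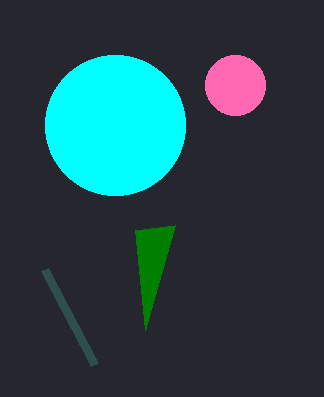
a_1 = 235, b_1 = 85, s_2 = 135, t_2 = 230, b_3 = 125, c_3 = 70, p_4 = 95, q_4 = 365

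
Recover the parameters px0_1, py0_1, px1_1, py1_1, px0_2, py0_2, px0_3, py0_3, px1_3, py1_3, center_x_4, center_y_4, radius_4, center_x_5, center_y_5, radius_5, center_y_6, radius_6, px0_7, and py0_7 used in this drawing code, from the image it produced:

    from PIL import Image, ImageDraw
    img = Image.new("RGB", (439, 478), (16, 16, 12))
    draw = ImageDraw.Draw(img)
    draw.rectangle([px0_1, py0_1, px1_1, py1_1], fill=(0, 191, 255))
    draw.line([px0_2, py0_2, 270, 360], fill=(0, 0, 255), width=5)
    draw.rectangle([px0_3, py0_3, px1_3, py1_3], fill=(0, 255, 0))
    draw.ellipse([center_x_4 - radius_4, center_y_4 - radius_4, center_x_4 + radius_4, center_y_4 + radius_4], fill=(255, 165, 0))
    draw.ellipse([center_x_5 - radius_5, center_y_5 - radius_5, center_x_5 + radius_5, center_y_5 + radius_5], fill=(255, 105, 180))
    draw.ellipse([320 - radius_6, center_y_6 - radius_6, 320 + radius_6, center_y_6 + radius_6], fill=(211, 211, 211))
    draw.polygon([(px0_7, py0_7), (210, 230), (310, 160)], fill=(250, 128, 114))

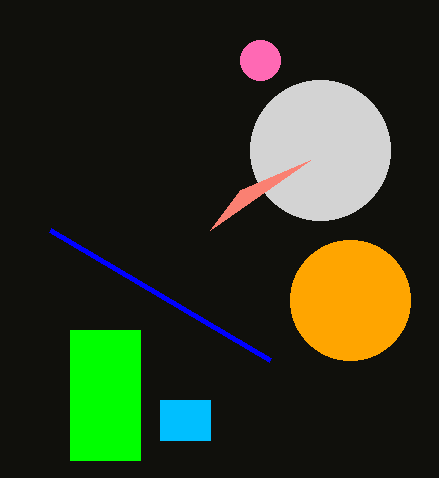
px0_1 = 160, py0_1 = 400, px1_1 = 210, py1_1 = 440, px0_2 = 50, py0_2 = 230, px0_3 = 70, py0_3 = 330, px1_3 = 140, py1_3 = 460, center_x_4 = 350, center_y_4 = 300, radius_4 = 60, center_x_5 = 260, center_y_5 = 60, radius_5 = 20, center_y_6 = 150, radius_6 = 70, px0_7 = 240, py0_7 = 190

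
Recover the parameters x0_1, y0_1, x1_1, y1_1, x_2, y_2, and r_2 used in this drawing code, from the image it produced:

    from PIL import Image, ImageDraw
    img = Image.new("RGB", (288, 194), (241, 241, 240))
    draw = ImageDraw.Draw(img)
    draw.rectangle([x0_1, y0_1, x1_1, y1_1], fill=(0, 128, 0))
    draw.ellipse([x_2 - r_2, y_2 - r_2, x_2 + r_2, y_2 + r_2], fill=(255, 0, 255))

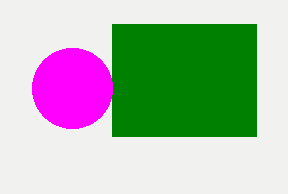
x0_1 = 112, y0_1 = 24, x1_1 = 256, y1_1 = 136, x_2 = 72, y_2 = 88, r_2 = 40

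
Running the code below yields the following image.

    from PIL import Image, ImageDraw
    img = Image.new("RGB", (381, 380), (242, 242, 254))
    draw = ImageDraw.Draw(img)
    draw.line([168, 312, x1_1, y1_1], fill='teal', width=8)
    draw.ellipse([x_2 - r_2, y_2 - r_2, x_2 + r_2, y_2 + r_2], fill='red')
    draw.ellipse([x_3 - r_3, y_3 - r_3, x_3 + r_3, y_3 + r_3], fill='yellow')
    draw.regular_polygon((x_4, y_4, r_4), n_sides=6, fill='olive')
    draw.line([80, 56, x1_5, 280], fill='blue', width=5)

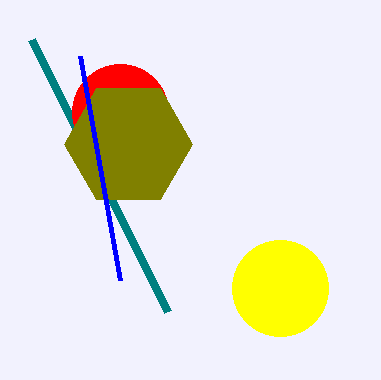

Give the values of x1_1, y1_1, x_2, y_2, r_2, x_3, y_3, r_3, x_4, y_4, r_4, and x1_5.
x1_1 = 32
y1_1 = 40
x_2 = 120
y_2 = 112
r_2 = 48
x_3 = 280
y_3 = 288
r_3 = 48
x_4 = 128
y_4 = 144
r_4 = 64
x1_5 = 120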